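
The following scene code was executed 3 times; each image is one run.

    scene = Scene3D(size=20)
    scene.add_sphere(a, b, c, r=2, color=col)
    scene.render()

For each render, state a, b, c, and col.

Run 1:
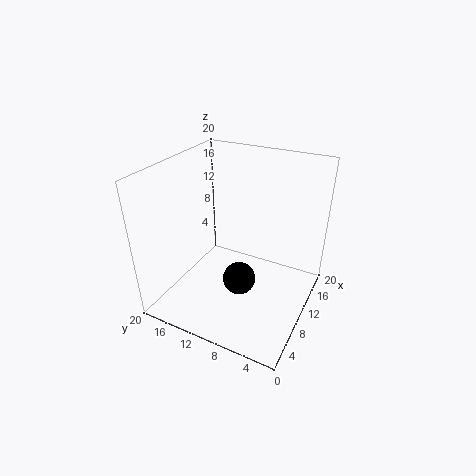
a = 4.5; b = 7; c = 8; col = 'black'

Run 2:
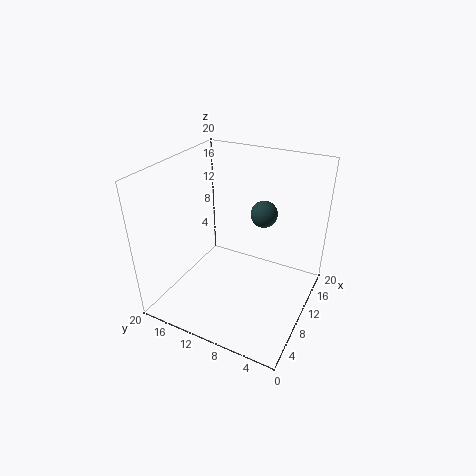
a = 15.5; b = 8.5; c = 11.5; col = 'darkslategray'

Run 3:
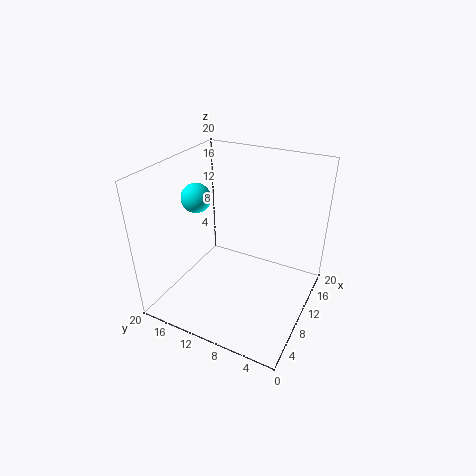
a = 8.5; b = 15.5; c = 15.5; col = 'cyan'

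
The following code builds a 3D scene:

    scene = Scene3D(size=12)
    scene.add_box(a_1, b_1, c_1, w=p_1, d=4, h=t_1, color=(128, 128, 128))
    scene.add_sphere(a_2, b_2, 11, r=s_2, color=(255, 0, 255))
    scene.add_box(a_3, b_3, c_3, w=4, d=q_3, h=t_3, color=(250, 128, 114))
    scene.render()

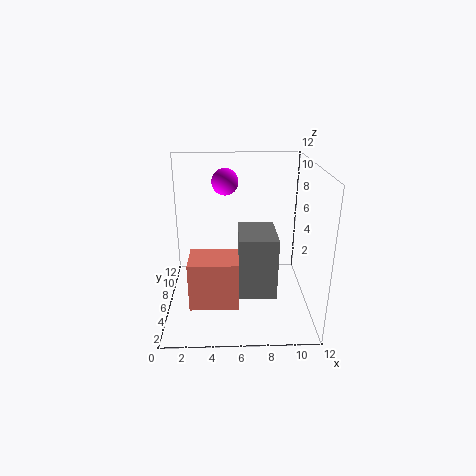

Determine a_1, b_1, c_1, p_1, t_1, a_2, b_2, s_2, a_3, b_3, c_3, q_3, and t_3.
a_1 = 6; b_1 = 3; c_1 = 2; p_1 = 3; t_1 = 5; a_2 = 5; b_2 = 5; s_2 = 1; a_3 = 2; b_3 = 3; c_3 = 1; q_3 = 3; t_3 = 4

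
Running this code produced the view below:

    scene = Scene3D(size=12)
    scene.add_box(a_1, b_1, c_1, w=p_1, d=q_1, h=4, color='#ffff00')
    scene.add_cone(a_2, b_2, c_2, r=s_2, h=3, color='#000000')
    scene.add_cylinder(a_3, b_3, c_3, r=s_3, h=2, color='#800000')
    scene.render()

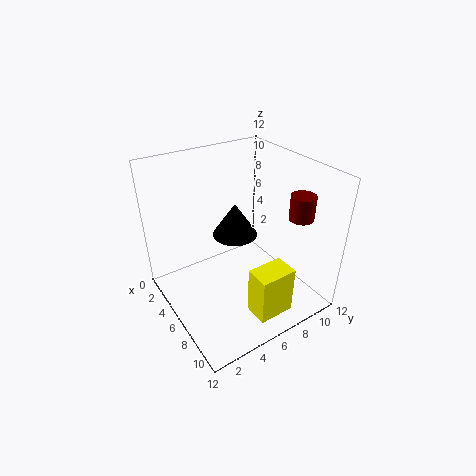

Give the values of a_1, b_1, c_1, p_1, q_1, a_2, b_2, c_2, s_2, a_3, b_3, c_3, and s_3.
a_1 = 9
b_1 = 5
c_1 = 1
p_1 = 2
q_1 = 3
a_2 = 4
b_2 = 7
c_2 = 5
s_2 = 2
a_3 = 9
b_3 = 10
c_3 = 8
s_3 = 1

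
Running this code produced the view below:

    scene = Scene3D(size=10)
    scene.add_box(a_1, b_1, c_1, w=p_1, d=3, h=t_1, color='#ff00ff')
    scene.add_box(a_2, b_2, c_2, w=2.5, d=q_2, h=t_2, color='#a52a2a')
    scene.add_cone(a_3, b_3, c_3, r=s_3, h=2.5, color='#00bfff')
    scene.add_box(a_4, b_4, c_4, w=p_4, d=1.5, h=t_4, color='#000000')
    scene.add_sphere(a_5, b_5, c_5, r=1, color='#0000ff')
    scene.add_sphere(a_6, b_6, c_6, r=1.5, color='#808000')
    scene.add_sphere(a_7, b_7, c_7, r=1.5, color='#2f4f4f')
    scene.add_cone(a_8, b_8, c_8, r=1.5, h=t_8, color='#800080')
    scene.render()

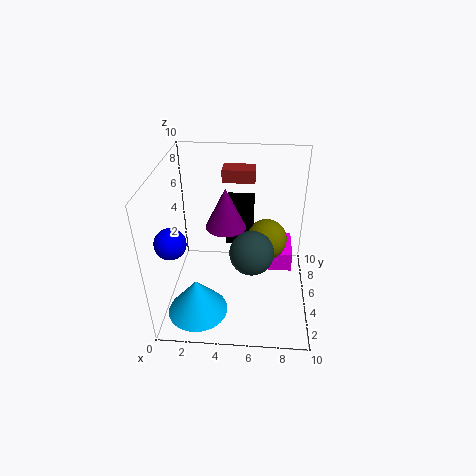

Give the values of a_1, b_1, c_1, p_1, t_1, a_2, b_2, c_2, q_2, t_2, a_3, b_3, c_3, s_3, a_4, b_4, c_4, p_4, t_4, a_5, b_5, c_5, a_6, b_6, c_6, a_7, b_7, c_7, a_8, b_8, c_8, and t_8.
a_1 = 7
b_1 = 6
c_1 = 1.5
p_1 = 2
t_1 = 1.5
a_2 = 3.5
b_2 = 8.5
c_2 = 7.5
q_2 = 1.5
t_2 = 1
a_3 = 2.5
b_3 = 2
c_3 = 1
s_3 = 2
a_4 = 4
b_4 = 6.5
c_4 = 3.5
p_4 = 2
t_4 = 3.5
a_5 = 1
b_5 = 2.5
c_5 = 6
a_6 = 7
b_6 = 6.5
c_6 = 4
a_7 = 6
b_7 = 4
c_7 = 4.5
a_8 = 4
b_8 = 6.5
c_8 = 5
t_8 = 3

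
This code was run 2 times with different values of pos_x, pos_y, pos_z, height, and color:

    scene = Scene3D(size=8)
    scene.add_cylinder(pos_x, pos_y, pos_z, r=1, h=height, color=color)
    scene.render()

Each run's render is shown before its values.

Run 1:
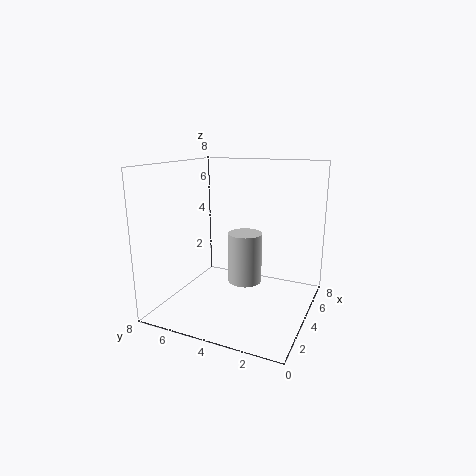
pos_x = 5
pos_y = 4
pos_z = 1
height = 3
color = 'lightgray'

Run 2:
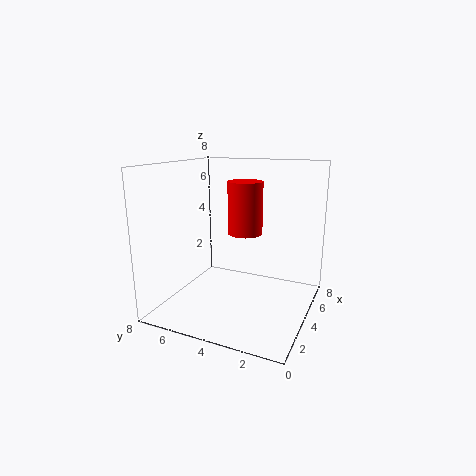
pos_x = 5
pos_y = 4
pos_z = 4
height = 3
color = 'red'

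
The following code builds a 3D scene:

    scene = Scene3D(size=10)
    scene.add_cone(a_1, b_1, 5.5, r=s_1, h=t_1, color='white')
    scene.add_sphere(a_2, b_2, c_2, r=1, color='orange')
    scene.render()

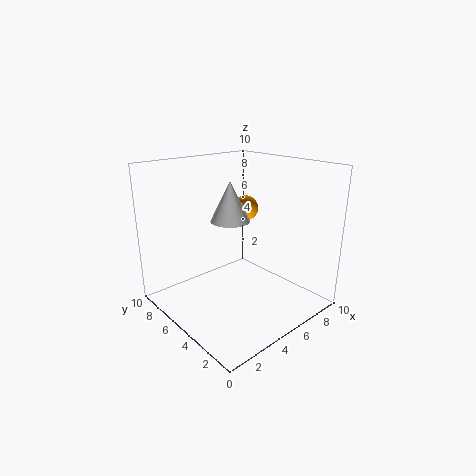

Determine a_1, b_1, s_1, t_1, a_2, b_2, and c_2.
a_1 = 6, b_1 = 7, s_1 = 1.5, t_1 = 3, a_2 = 8, b_2 = 7.5, c_2 = 6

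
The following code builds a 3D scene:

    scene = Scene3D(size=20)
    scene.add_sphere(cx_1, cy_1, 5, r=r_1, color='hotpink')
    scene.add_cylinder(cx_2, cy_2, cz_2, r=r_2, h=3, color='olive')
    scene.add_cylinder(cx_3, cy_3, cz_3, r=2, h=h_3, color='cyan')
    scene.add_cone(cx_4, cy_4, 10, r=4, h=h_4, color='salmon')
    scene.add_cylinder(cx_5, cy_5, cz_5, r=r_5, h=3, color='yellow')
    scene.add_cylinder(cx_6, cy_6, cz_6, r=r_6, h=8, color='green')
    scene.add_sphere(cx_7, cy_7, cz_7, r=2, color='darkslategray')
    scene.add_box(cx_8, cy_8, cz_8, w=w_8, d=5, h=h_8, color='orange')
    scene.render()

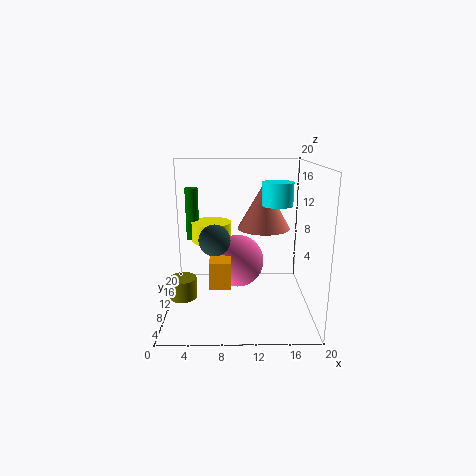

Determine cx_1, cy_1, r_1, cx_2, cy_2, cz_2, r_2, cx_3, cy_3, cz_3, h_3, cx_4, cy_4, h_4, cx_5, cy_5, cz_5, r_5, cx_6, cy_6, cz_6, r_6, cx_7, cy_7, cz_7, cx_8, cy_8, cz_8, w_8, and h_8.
cx_1 = 10, cy_1 = 14, r_1 = 4, cx_2 = 2, cy_2 = 10, cz_2 = 1, r_2 = 2, cx_3 = 15, cy_3 = 8, cz_3 = 15, h_3 = 3, cx_4 = 14, cy_4 = 15, h_4 = 7, cx_5 = 6, cy_5 = 15, cz_5 = 8, r_5 = 3, cx_6 = 3, cy_6 = 16, cz_6 = 8, r_6 = 1, cx_7 = 7, cy_7 = 6, cz_7 = 11, cx_8 = 6, cy_8 = 8, cz_8 = 3, w_8 = 3, h_8 = 4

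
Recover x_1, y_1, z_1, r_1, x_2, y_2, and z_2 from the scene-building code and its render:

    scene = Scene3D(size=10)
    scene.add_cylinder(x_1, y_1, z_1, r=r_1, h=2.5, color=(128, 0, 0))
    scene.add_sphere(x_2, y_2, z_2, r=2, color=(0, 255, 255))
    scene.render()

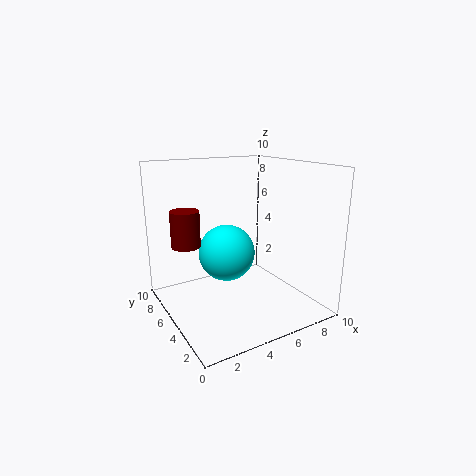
x_1 = 1.75, y_1 = 6.5, z_1 = 4.5, r_1 = 1, x_2 = 4.5, y_2 = 5.75, z_2 = 3.75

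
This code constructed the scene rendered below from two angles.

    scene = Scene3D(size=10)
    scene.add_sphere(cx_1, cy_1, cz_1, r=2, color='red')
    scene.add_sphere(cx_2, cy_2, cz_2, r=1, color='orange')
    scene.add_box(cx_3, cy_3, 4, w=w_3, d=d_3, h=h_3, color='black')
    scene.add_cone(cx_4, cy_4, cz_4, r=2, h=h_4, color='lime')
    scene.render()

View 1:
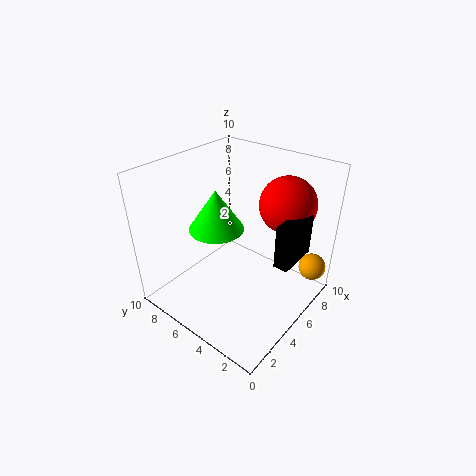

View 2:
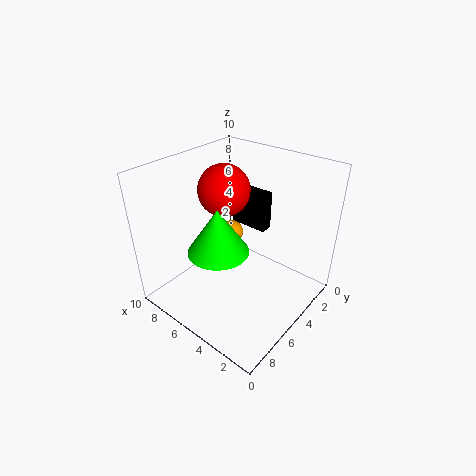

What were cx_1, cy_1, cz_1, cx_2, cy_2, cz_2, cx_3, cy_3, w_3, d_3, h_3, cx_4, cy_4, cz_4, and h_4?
cx_1 = 8; cy_1 = 3; cz_1 = 7; cx_2 = 9; cy_2 = 1; cz_2 = 2; cx_3 = 5; cy_3 = 1; w_3 = 3; d_3 = 1; h_3 = 3; cx_4 = 5; cy_4 = 7; cz_4 = 5; h_4 = 3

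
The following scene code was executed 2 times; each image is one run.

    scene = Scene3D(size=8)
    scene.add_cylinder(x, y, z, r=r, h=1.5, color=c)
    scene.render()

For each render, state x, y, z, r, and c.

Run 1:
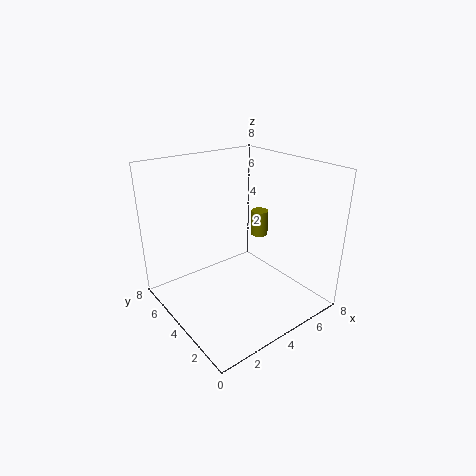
x = 6, y = 4.5, z = 3.5, r = 0.5, c = 'olive'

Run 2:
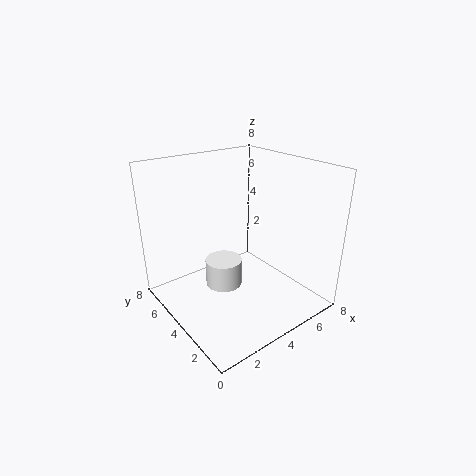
x = 3, y = 4, z = 1.5, r = 1, c = 'white'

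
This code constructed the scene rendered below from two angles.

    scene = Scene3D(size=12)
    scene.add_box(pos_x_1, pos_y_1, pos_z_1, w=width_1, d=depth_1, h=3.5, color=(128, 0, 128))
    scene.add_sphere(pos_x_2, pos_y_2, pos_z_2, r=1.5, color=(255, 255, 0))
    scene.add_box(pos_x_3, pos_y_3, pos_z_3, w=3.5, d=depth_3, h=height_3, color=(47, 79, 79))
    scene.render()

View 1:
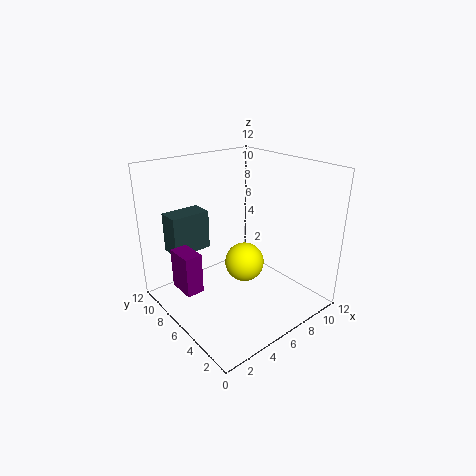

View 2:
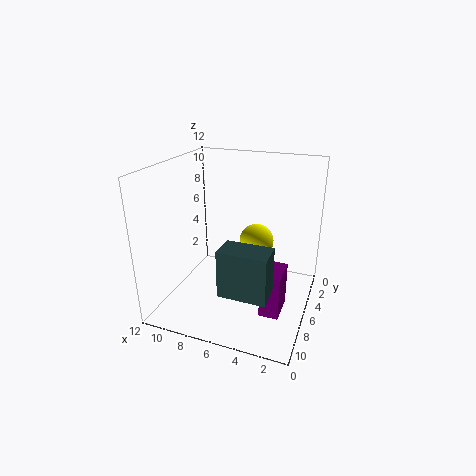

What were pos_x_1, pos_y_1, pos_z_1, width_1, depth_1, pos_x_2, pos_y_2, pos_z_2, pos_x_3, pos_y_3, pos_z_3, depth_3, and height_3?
pos_x_1 = 1.5; pos_y_1 = 7; pos_z_1 = 1.5; width_1 = 1.5; depth_1 = 2.5; pos_x_2 = 5; pos_y_2 = 4; pos_z_2 = 5; pos_x_3 = 2; pos_y_3 = 9.5; pos_z_3 = 4; depth_3 = 2; height_3 = 3.5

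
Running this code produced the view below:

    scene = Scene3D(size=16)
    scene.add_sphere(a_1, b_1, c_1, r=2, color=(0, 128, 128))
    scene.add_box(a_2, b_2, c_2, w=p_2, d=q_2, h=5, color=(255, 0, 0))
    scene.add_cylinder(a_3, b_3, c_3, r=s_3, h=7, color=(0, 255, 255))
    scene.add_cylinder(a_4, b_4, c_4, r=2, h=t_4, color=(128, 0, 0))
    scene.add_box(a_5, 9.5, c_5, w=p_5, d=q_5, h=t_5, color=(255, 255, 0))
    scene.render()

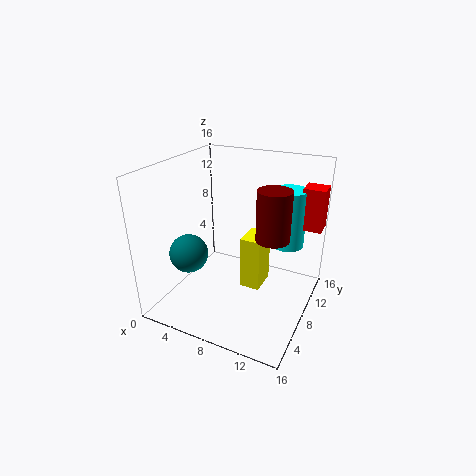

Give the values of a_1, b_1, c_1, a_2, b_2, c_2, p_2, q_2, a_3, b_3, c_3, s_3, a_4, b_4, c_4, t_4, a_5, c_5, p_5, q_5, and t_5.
a_1 = 4.5; b_1 = 3.5; c_1 = 7.5; a_2 = 13.5; b_2 = 13; c_2 = 8; p_2 = 2.5; q_2 = 2.5; a_3 = 12; b_3 = 13.5; c_3 = 5.5; s_3 = 2; a_4 = 11; b_4 = 11; c_4 = 7; t_4 = 6; a_5 = 7.5; c_5 = 0.5; p_5 = 2.5; q_5 = 3.5; t_5 = 6.5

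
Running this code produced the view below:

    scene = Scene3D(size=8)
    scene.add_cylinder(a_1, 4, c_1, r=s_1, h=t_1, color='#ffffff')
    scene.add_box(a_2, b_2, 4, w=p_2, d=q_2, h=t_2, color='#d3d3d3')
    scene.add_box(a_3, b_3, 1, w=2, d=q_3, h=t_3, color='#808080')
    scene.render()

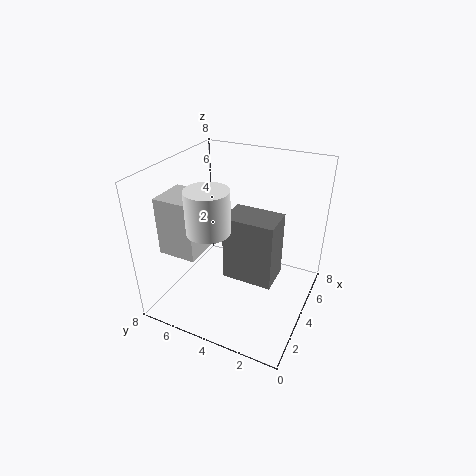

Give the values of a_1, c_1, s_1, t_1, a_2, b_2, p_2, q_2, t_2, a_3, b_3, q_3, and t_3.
a_1 = 1; c_1 = 6; s_1 = 1; t_1 = 2; a_2 = 1; b_2 = 5; p_2 = 2; q_2 = 2; t_2 = 3; a_3 = 4; b_3 = 2; q_3 = 3; t_3 = 4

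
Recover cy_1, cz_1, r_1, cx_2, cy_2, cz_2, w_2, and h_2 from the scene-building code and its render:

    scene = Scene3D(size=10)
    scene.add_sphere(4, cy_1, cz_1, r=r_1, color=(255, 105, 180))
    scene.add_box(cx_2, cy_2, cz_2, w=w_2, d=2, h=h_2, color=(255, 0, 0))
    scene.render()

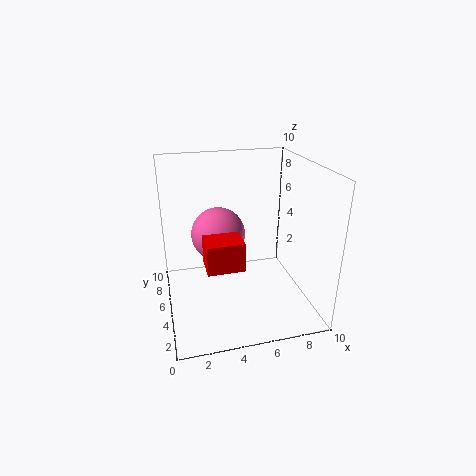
cy_1 = 7
cz_1 = 4.5
r_1 = 2
cx_2 = 2.5
cy_2 = 3
cz_2 = 3.5
w_2 = 2.5
h_2 = 2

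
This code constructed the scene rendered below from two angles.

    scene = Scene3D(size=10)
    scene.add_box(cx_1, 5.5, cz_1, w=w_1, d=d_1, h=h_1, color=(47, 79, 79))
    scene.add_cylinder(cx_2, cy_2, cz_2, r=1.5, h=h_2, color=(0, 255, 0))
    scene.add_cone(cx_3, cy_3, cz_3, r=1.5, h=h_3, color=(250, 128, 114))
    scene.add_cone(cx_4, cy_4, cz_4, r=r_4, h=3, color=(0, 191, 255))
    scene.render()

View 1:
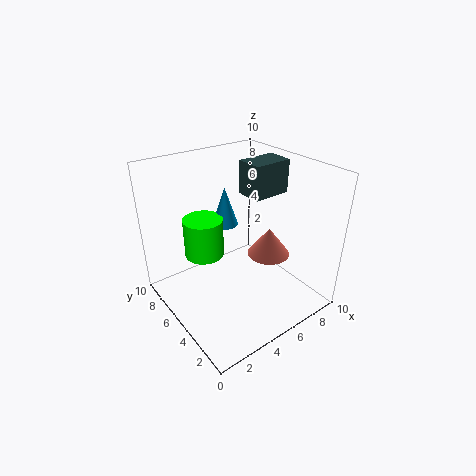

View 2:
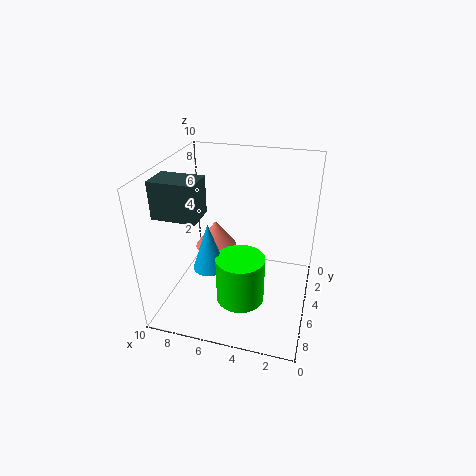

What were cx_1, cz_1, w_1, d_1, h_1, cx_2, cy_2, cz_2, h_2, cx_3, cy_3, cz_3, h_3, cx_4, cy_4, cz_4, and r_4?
cx_1 = 7; cz_1 = 7; w_1 = 3; d_1 = 2; h_1 = 2.5; cx_2 = 4; cy_2 = 8; cz_2 = 2.5; h_2 = 3; cx_3 = 7; cy_3 = 4; cz_3 = 3.5; h_3 = 2; cx_4 = 6; cy_4 = 8; cz_4 = 4.5; r_4 = 1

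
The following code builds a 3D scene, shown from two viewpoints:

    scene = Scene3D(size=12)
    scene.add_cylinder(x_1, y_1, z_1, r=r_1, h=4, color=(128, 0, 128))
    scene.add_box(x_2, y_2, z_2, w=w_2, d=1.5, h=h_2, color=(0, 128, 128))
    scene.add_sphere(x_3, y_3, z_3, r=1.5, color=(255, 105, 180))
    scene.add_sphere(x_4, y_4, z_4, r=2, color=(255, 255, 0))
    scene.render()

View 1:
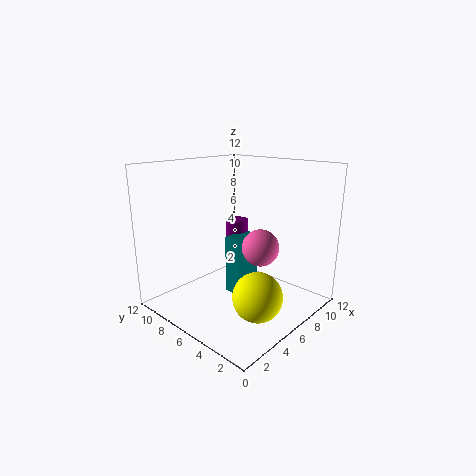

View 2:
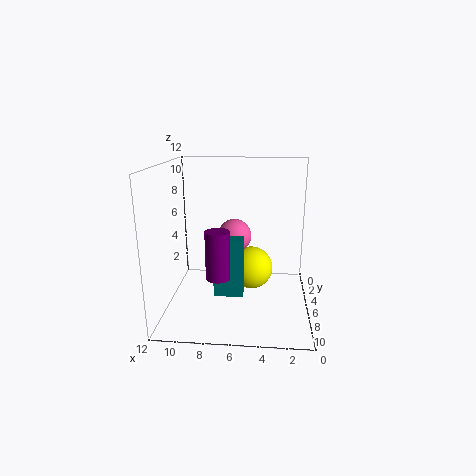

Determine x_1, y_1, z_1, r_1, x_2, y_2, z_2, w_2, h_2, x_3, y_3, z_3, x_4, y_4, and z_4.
x_1 = 7.5; y_1 = 7.5; z_1 = 3; r_1 = 1; x_2 = 5.5; y_2 = 5.5; z_2 = 1; w_2 = 2.5; h_2 = 5; x_3 = 6.5; y_3 = 4; z_3 = 5.5; x_4 = 5; y_4 = 3; z_4 = 2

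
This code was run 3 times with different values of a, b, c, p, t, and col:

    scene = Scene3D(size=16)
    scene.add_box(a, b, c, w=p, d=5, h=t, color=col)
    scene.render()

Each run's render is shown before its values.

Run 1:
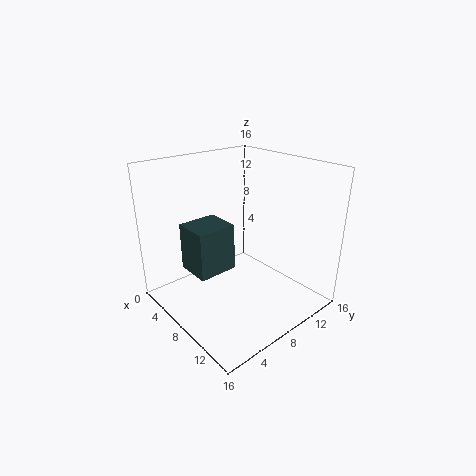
a = 0.5; b = 5; c = 2; p = 4.5; t = 6; col = 'darkslategray'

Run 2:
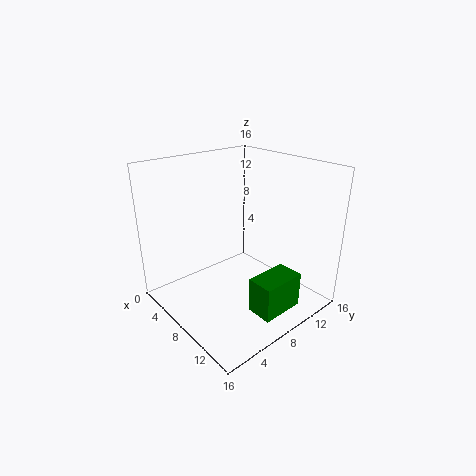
a = 11; b = 7; c = 0.5; p = 3; t = 4; col = 'green'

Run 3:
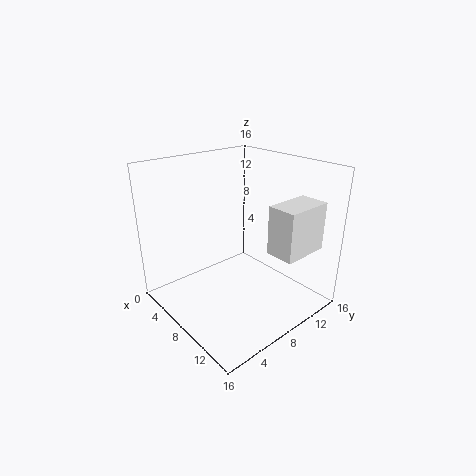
a = 12.5; b = 8; c = 8; p = 3; t = 5; col = 'white'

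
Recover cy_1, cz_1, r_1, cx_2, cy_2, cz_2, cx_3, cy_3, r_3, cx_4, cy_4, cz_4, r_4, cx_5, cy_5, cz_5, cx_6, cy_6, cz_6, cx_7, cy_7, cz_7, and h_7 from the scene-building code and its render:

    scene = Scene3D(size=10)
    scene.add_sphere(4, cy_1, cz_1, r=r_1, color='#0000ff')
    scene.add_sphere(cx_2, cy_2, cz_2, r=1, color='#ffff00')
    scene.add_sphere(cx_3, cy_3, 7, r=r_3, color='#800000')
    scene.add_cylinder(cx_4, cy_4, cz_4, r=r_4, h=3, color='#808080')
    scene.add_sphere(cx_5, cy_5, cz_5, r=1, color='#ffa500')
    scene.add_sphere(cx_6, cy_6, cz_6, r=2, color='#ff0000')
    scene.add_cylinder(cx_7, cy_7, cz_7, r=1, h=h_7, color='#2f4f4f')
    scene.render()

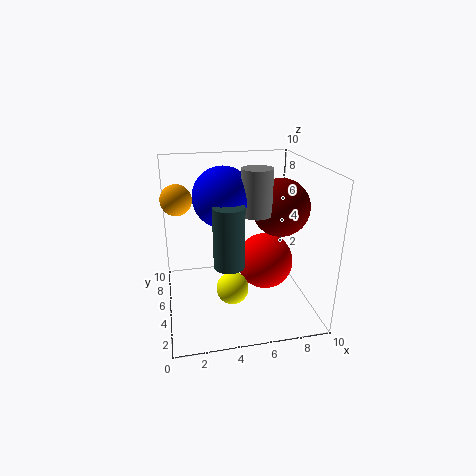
cy_1 = 5; cz_1 = 8; r_1 = 2; cx_2 = 4; cy_2 = 2; cz_2 = 3; cx_3 = 8; cy_3 = 5; r_3 = 2; cx_4 = 6; cy_4 = 4; cz_4 = 7; r_4 = 1; cx_5 = 1; cy_5 = 5; cz_5 = 8; cx_6 = 7; cy_6 = 5; cz_6 = 3; cx_7 = 4; cy_7 = 3; cz_7 = 4; h_7 = 4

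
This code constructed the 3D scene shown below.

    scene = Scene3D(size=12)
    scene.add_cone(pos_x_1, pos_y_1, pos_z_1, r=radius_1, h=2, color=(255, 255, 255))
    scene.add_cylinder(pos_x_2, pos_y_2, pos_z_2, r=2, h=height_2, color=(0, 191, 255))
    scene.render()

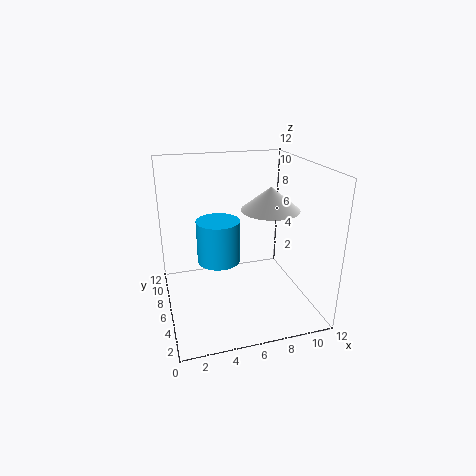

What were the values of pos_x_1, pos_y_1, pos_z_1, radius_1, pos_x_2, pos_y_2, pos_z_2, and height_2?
pos_x_1 = 9, pos_y_1 = 6.5, pos_z_1 = 8, radius_1 = 2.5, pos_x_2 = 5, pos_y_2 = 9, pos_z_2 = 2.5, height_2 = 4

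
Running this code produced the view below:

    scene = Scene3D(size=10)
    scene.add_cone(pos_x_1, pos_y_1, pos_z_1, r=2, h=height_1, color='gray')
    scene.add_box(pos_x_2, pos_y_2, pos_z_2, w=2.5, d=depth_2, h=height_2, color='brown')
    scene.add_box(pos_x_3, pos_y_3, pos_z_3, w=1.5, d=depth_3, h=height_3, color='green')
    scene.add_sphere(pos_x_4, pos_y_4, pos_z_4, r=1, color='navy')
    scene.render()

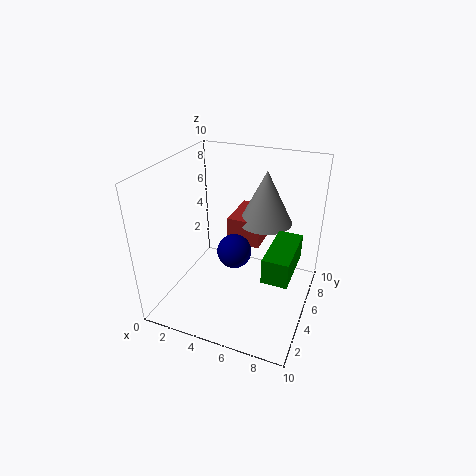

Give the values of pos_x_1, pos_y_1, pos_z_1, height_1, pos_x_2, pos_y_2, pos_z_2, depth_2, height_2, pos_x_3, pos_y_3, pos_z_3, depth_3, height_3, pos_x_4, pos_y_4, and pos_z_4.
pos_x_1 = 6; pos_y_1 = 8; pos_z_1 = 5; height_1 = 4; pos_x_2 = 3.5; pos_y_2 = 6.5; pos_z_2 = 3.5; depth_2 = 3.5; height_2 = 2; pos_x_3 = 8; pos_y_3 = 1; pos_z_3 = 5; depth_3 = 3.5; height_3 = 1.5; pos_x_4 = 6; pos_y_4 = 2; pos_z_4 = 6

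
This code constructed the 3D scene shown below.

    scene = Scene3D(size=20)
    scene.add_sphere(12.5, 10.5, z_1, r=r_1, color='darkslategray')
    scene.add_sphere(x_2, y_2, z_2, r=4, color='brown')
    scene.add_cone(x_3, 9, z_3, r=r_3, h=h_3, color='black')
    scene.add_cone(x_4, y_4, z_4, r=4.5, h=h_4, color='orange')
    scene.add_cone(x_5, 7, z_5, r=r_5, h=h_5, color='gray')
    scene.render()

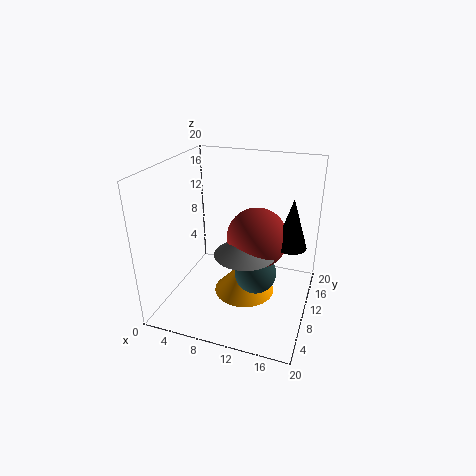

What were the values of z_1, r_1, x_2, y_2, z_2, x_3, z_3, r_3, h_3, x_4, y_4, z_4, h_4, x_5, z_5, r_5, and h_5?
z_1 = 4.5, r_1 = 3, x_2 = 13, y_2 = 9, z_2 = 11, x_3 = 17.5, z_3 = 10.5, r_3 = 2, h_3 = 6.5, x_4 = 10.5, y_4 = 11.5, z_4 = 0.5, h_4 = 5, x_5 = 12, z_5 = 9.5, r_5 = 4, h_5 = 3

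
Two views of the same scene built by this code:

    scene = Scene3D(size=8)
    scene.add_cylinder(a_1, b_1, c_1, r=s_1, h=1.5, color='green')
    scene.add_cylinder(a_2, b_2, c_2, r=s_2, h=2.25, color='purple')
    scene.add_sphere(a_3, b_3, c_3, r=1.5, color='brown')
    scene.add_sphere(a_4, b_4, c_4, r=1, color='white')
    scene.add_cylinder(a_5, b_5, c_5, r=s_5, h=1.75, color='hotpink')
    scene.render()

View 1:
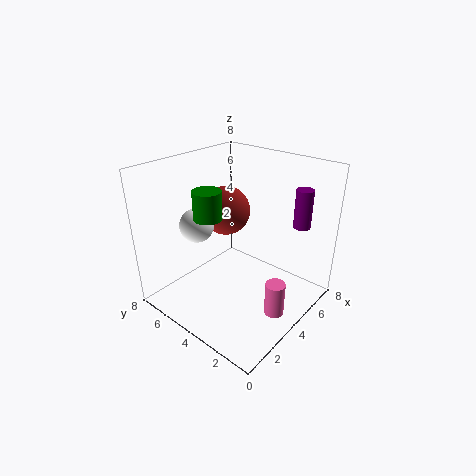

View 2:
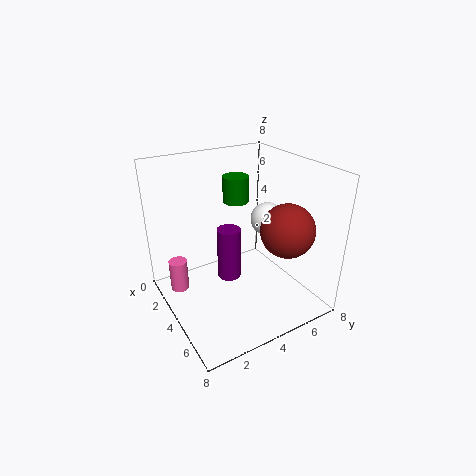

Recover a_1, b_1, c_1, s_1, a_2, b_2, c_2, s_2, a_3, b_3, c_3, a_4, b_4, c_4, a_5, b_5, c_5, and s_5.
a_1 = 2.5; b_1 = 4.75; c_1 = 5.5; s_1 = 0.75; a_2 = 7; b_2 = 1.75; c_2 = 4.25; s_2 = 0.5; a_3 = 5.5; b_3 = 6.25; c_3 = 4.5; a_4 = 3.25; b_4 = 6.5; c_4 = 4.25; a_5 = 3; b_5 = 0.75; c_5 = 1.25; s_5 = 0.5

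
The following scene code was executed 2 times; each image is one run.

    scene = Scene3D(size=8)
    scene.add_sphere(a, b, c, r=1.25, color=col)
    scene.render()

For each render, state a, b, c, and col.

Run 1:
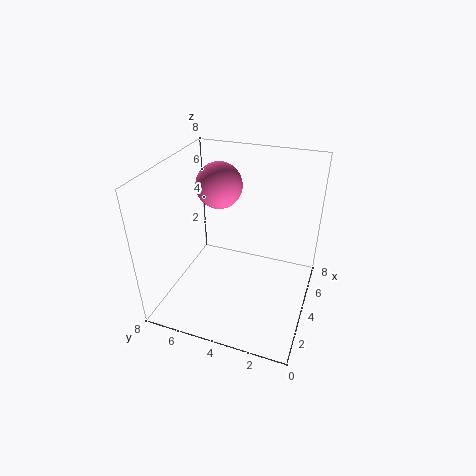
a = 4.5; b = 5.25; c = 6.75; col = 'hotpink'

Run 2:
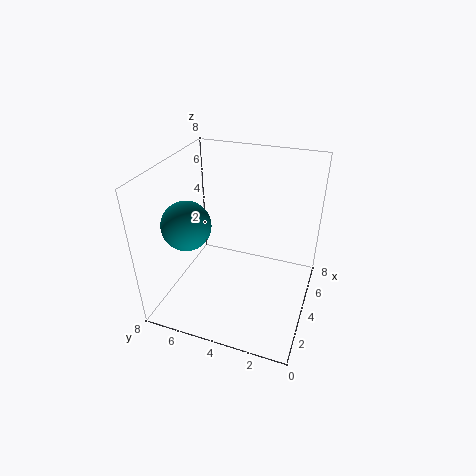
a = 2; b = 6; c = 5.5; col = 'teal'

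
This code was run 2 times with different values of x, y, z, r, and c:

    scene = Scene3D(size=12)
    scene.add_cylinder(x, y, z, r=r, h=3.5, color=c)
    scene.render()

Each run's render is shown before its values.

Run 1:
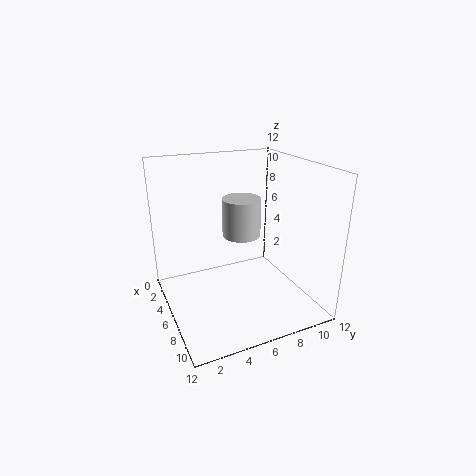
x = 3.5, y = 7.5, z = 5, r = 1.75, c = 'lightgray'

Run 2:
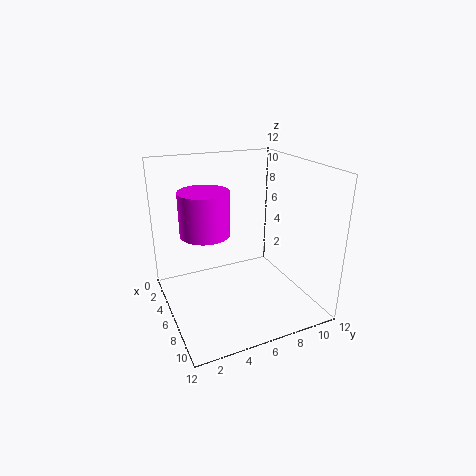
x = 5.75, y = 3.25, z = 6.75, r = 2, c = 'magenta'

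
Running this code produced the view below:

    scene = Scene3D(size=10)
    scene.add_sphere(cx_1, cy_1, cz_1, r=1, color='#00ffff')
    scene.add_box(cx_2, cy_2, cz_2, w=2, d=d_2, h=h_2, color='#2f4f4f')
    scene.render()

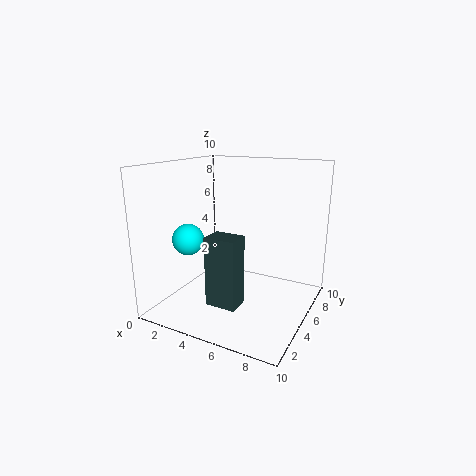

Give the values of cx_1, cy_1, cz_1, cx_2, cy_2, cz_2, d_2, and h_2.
cx_1 = 3, cy_1 = 2, cz_1 = 5.5, cx_2 = 4.5, cy_2 = 1.5, cz_2 = 1.5, d_2 = 1.5, h_2 = 4.5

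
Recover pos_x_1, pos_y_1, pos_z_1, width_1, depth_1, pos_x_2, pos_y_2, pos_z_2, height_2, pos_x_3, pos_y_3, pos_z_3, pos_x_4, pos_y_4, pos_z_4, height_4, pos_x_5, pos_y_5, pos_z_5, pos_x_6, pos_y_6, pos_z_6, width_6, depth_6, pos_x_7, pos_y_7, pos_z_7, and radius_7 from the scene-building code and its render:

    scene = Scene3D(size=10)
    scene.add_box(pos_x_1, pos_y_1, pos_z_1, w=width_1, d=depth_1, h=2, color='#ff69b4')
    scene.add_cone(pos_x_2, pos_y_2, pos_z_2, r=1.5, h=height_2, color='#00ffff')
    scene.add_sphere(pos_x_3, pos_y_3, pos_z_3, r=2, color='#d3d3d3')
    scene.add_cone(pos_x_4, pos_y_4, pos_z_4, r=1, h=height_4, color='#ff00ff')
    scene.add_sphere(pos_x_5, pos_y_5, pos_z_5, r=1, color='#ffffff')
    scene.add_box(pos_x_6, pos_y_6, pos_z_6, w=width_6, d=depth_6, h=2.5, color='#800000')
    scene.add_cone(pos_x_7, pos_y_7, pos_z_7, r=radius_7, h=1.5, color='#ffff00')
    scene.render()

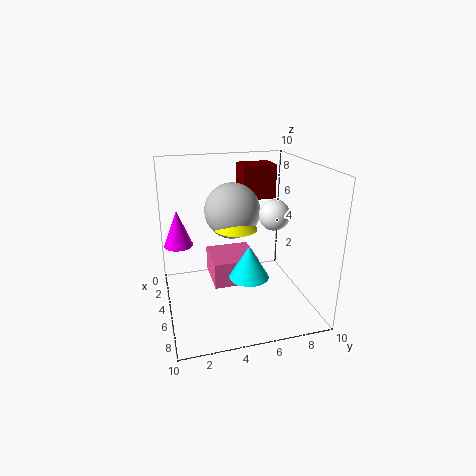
pos_x_1 = 0.5, pos_y_1 = 3.5, pos_z_1 = 0.5, width_1 = 3.5, depth_1 = 3.5, pos_x_2 = 4.5, pos_y_2 = 6, pos_z_2 = 1.5, height_2 = 2.5, pos_x_3 = 3.5, pos_y_3 = 5, pos_z_3 = 6.5, pos_x_4 = 4, pos_y_4 = 1, pos_z_4 = 4.5, height_4 = 2.5, pos_x_5 = 6.5, pos_y_5 = 7, pos_z_5 = 7, pos_x_6 = 1, pos_y_6 = 6, pos_z_6 = 7, width_6 = 2, depth_6 = 2.5, pos_x_7 = 4.5, pos_y_7 = 5, pos_z_7 = 5.5, radius_7 = 1.5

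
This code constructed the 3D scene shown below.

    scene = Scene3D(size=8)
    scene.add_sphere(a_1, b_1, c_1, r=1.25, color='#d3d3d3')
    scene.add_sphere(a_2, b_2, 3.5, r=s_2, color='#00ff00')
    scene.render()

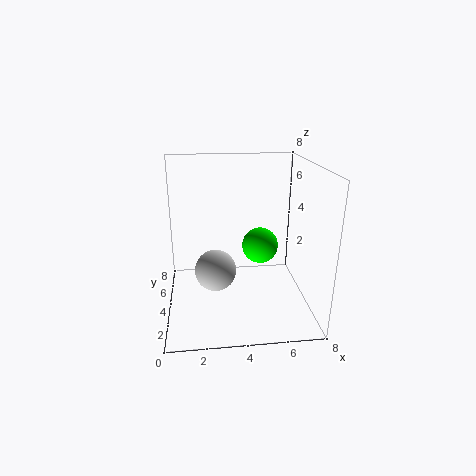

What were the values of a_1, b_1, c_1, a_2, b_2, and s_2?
a_1 = 2.75
b_1 = 5
c_1 = 1.5
a_2 = 5.25
b_2 = 4
s_2 = 1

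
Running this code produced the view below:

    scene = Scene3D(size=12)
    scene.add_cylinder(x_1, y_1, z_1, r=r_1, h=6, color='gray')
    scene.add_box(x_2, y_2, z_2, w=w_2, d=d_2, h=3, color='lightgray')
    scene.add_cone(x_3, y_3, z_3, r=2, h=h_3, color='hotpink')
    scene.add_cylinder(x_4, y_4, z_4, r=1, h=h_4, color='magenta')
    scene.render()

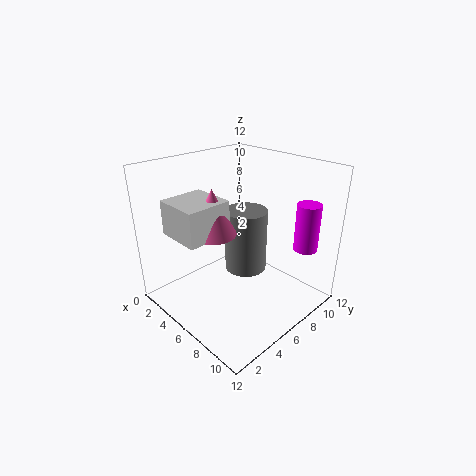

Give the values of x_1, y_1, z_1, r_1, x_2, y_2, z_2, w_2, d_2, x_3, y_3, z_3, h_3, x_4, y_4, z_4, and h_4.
x_1 = 4; y_1 = 9; z_1 = 1; r_1 = 2; x_2 = 1; y_2 = 2; z_2 = 6; w_2 = 4; d_2 = 4; x_3 = 4; y_3 = 5; z_3 = 6; h_3 = 4; x_4 = 10; y_4 = 10; z_4 = 5; h_4 = 4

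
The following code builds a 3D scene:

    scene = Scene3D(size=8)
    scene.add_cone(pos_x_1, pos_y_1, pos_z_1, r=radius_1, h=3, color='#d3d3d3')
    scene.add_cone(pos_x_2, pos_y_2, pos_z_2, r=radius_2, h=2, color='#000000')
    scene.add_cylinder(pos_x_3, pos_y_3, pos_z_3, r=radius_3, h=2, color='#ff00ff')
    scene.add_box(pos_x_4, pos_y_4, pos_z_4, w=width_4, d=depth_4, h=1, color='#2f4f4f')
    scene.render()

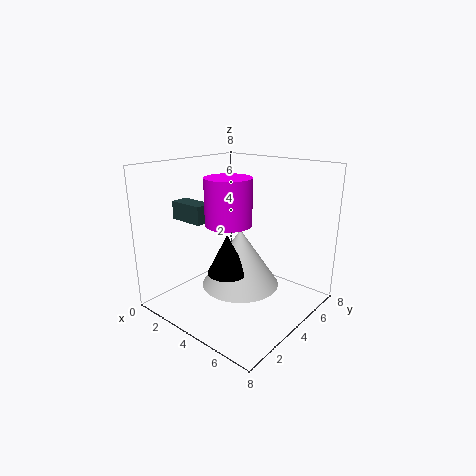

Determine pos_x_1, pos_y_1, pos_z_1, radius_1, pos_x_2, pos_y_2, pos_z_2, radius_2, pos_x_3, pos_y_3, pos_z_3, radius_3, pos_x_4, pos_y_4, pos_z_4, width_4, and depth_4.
pos_x_1 = 5; pos_y_1 = 3; pos_z_1 = 2; radius_1 = 2; pos_x_2 = 5; pos_y_2 = 2; pos_z_2 = 3; radius_2 = 1; pos_x_3 = 6; pos_y_3 = 1; pos_z_3 = 6; radius_3 = 1; pos_x_4 = 1; pos_y_4 = 2; pos_z_4 = 5; width_4 = 2; depth_4 = 1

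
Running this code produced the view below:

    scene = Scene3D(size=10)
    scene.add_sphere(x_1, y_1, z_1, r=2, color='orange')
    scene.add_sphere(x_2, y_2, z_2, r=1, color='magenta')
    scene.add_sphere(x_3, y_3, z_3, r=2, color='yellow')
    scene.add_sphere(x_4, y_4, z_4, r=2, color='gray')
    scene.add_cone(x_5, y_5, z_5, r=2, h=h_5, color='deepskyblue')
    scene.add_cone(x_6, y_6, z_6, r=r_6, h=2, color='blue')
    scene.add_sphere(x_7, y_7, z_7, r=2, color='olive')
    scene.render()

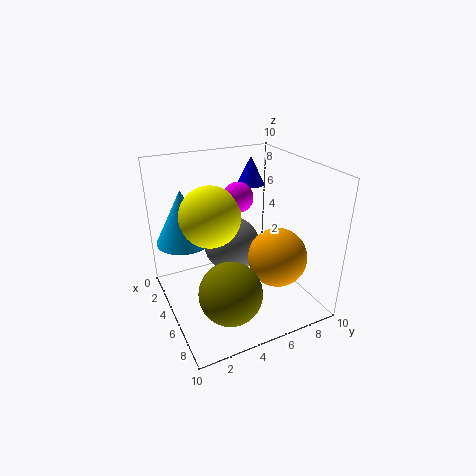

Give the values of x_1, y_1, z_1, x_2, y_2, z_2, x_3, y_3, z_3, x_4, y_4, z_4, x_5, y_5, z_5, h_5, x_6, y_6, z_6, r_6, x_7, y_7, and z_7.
x_1 = 7, y_1 = 7, z_1 = 4, x_2 = 5, y_2 = 5, z_2 = 8, x_3 = 5, y_3 = 3, z_3 = 7, x_4 = 4, y_4 = 5, z_4 = 4, x_5 = 2, y_5 = 2, z_5 = 4, h_5 = 4, x_6 = 3, y_6 = 7, z_6 = 8, r_6 = 1, x_7 = 8, y_7 = 3, z_7 = 3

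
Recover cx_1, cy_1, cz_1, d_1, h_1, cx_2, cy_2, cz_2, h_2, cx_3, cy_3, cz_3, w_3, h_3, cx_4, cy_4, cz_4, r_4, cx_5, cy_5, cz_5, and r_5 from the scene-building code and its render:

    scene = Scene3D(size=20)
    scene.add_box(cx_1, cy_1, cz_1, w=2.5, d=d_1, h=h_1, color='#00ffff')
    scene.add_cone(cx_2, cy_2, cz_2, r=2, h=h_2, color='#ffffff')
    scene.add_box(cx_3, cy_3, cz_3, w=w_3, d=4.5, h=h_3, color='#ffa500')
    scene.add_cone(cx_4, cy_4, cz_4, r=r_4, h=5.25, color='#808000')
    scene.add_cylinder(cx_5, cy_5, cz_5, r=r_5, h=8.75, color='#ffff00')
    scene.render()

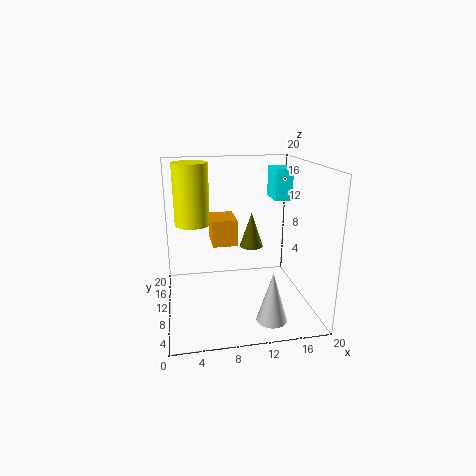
cx_1 = 15.75
cy_1 = 11.75
cz_1 = 14.5
d_1 = 4.25
h_1 = 4.5
cx_2 = 13.25
cy_2 = 3.5
cz_2 = 0.75
h_2 = 6.75
cx_3 = 6.25
cy_3 = 7.75
cz_3 = 9.75
w_3 = 3.25
h_3 = 3.5
cx_4 = 12.75
cy_4 = 13.5
cz_4 = 7.25
r_4 = 1.75
cx_5 = 4
cy_5 = 13.5
cz_5 = 11.25
r_5 = 2.5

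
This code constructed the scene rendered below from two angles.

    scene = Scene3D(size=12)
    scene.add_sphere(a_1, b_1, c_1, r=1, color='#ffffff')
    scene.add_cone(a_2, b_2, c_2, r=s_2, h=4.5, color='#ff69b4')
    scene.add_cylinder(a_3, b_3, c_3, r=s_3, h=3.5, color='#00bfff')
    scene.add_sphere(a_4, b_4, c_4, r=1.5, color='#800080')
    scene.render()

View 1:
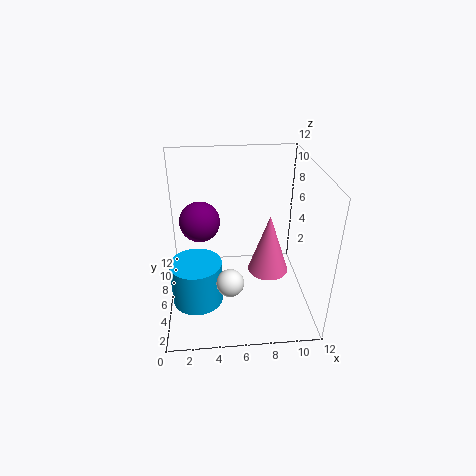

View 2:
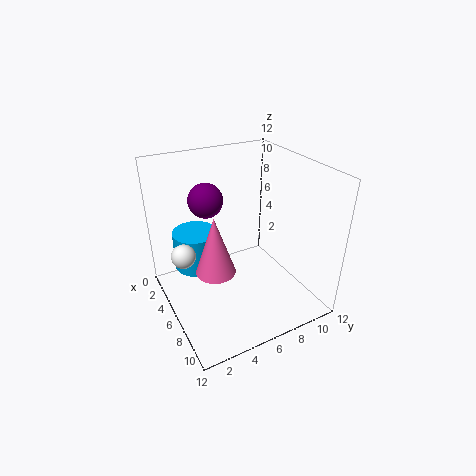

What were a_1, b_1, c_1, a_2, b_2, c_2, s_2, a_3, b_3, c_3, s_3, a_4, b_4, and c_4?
a_1 = 5; b_1 = 1.5; c_1 = 5; a_2 = 8; b_2 = 3; c_2 = 5; s_2 = 1.5; a_3 = 2.5; b_3 = 3.5; c_3 = 2; s_3 = 2; a_4 = 3; b_4 = 4.5; c_4 = 8.5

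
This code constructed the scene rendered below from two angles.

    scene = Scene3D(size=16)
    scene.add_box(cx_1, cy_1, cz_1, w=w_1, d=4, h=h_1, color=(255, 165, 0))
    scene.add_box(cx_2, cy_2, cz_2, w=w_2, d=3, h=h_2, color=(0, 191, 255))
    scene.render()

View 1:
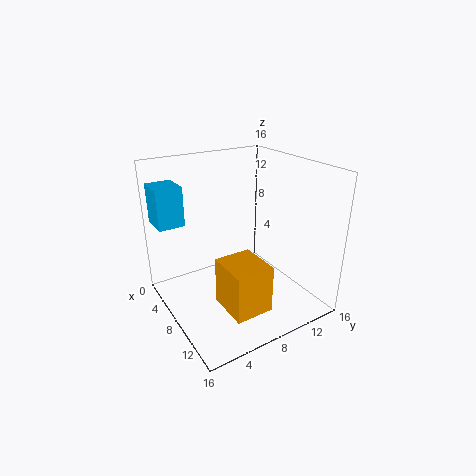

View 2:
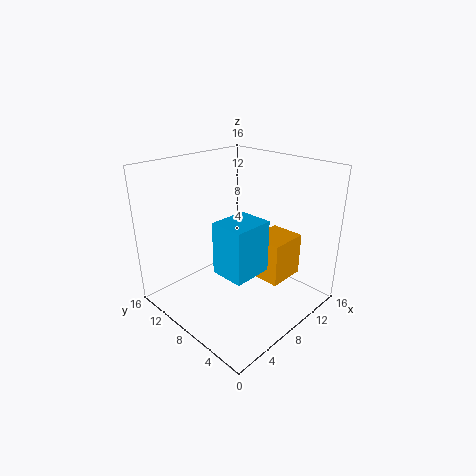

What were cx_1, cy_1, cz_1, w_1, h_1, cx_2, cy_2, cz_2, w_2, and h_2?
cx_1 = 10
cy_1 = 4
cz_1 = 2.5
w_1 = 4.5
h_1 = 5
cx_2 = 0.5
cy_2 = 0.5
cz_2 = 9
w_2 = 3.5
h_2 = 4.5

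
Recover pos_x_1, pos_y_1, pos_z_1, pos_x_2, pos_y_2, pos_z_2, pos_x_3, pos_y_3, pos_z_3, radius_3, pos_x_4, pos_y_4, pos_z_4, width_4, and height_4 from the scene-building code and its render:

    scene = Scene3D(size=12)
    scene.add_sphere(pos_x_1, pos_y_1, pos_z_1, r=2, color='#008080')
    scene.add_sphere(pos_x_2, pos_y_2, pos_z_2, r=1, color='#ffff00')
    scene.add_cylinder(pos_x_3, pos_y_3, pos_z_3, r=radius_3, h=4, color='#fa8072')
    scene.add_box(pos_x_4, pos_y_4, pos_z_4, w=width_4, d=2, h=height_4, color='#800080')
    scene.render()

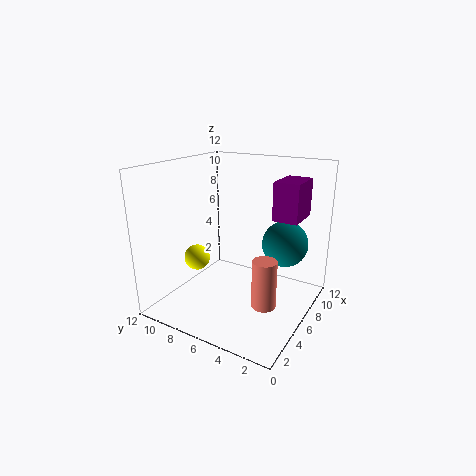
pos_x_1 = 9
pos_y_1 = 3
pos_z_1 = 5
pos_x_2 = 3
pos_y_2 = 8
pos_z_2 = 5
pos_x_3 = 5
pos_y_3 = 3
pos_z_3 = 1
radius_3 = 1
pos_x_4 = 6
pos_y_4 = 1
pos_z_4 = 8
width_4 = 3
height_4 = 3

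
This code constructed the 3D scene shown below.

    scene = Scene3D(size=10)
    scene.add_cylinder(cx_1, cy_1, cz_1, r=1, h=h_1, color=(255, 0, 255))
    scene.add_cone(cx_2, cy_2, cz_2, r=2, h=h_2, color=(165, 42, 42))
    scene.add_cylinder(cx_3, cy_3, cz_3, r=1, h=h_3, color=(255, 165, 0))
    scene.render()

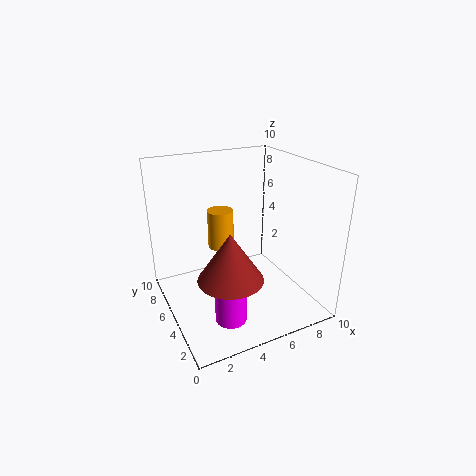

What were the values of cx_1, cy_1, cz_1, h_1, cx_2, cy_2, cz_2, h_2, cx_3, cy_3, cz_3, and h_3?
cx_1 = 3; cy_1 = 2; cz_1 = 1; h_1 = 4; cx_2 = 3; cy_2 = 2; cz_2 = 4; h_2 = 3; cx_3 = 5; cy_3 = 8; cz_3 = 3; h_3 = 3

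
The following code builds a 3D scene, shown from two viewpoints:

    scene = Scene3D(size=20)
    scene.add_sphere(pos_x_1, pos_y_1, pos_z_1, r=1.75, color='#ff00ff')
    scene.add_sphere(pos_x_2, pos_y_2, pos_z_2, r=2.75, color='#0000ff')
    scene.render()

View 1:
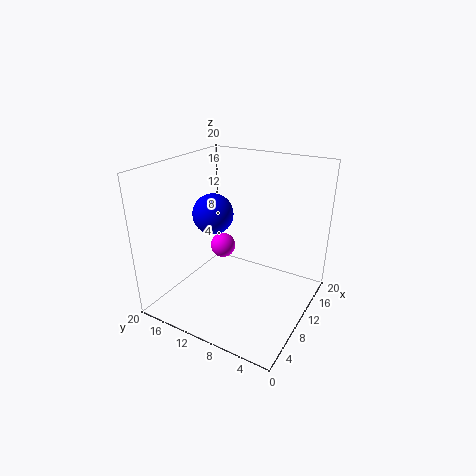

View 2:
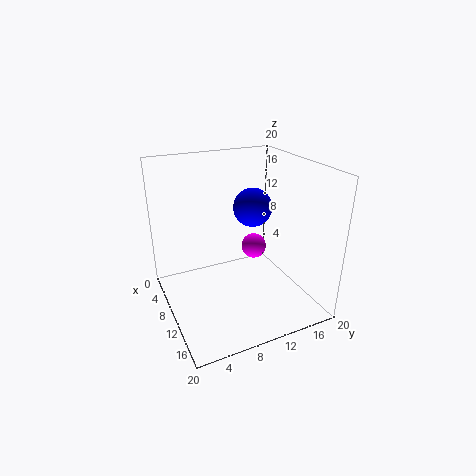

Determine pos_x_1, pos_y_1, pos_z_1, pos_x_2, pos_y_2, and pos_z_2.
pos_x_1 = 10
pos_y_1 = 12.5
pos_z_1 = 8.25
pos_x_2 = 8.5
pos_y_2 = 13
pos_z_2 = 13.5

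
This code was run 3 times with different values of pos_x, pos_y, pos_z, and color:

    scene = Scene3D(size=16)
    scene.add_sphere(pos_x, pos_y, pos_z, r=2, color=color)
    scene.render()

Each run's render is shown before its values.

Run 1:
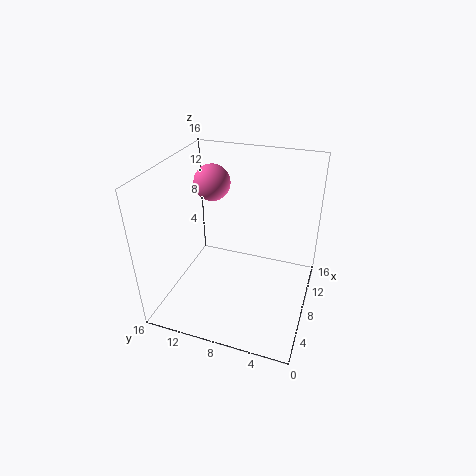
pos_x = 9.5; pos_y = 11.5; pos_z = 13.5; color = 'hotpink'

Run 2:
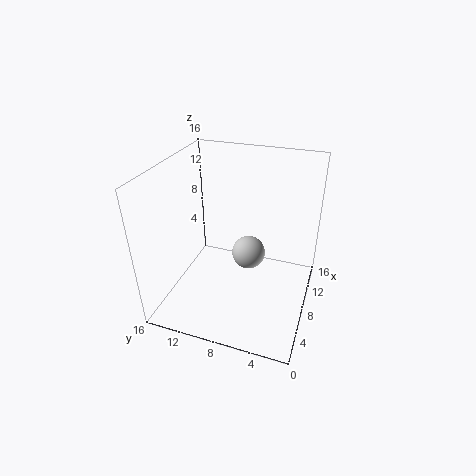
pos_x = 10.5; pos_y = 7.5; pos_z = 4.5; color = 'lightgray'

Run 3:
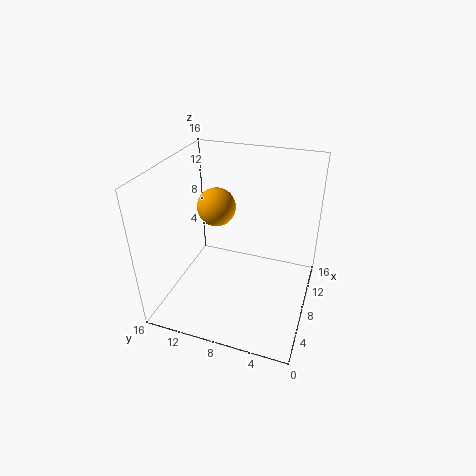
pos_x = 7; pos_y = 10; pos_z = 12; color = 'orange'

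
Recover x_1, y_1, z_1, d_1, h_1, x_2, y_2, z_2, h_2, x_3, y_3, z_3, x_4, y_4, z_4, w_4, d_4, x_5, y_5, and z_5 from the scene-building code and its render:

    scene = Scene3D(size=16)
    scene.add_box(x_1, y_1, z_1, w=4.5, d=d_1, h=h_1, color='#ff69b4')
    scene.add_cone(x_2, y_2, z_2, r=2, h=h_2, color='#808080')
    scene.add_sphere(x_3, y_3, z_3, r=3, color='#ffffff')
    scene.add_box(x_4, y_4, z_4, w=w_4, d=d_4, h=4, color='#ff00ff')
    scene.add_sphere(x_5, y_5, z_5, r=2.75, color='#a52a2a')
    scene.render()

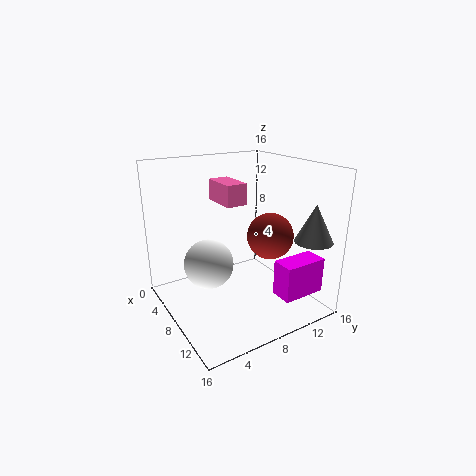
x_1 = 1.75, y_1 = 7.75, z_1 = 11, d_1 = 2.5, h_1 = 2.5, x_2 = 14, y_2 = 13.5, z_2 = 8.5, h_2 = 4, x_3 = 4.5, y_3 = 6, z_3 = 3.75, x_4 = 11.5, y_4 = 10.5, z_4 = 2, w_4 = 2.5, d_4 = 5, x_5 = 8, y_5 = 12.5, z_5 = 7.25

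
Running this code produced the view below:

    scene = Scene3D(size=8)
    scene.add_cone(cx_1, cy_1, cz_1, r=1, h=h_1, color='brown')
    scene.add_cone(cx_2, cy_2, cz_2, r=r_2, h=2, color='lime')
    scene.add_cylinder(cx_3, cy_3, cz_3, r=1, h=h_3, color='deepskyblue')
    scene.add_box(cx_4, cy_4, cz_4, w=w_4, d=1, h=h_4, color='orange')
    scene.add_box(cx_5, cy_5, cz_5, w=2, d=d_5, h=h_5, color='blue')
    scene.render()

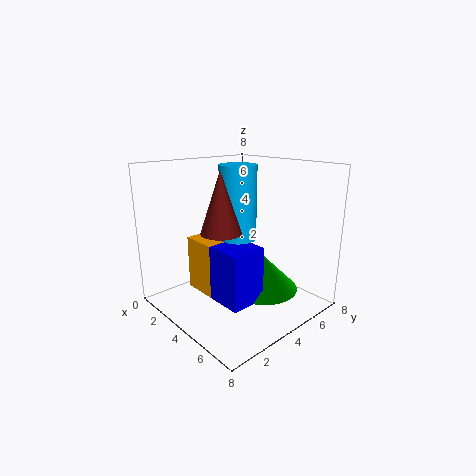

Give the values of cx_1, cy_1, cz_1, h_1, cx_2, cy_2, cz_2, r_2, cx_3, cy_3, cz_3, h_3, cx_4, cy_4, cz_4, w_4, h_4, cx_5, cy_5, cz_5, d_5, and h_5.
cx_1 = 5, cy_1 = 2, cz_1 = 5, h_1 = 3, cx_2 = 5, cy_2 = 5, cz_2 = 1, r_2 = 2, cx_3 = 4, cy_3 = 4, cz_3 = 4, h_3 = 4, cx_4 = 2, cy_4 = 2, cz_4 = 1, w_4 = 2, h_4 = 3, cx_5 = 4, cy_5 = 2, cz_5 = 1, d_5 = 2, h_5 = 3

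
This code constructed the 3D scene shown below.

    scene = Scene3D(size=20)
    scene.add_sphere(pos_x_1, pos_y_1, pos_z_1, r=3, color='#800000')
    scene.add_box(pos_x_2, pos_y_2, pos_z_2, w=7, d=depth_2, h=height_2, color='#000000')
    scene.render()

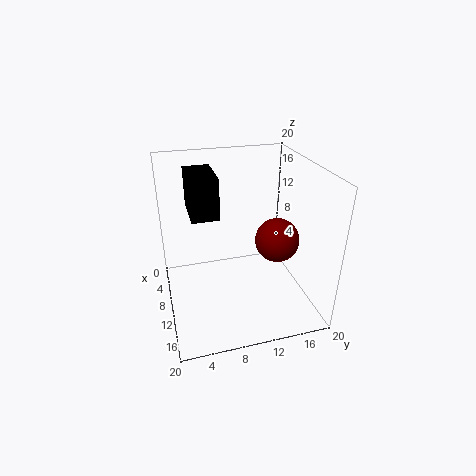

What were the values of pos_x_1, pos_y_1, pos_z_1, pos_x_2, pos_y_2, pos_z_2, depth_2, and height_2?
pos_x_1 = 12
pos_y_1 = 15
pos_z_1 = 10
pos_x_2 = 1
pos_y_2 = 4
pos_z_2 = 12
depth_2 = 4
height_2 = 6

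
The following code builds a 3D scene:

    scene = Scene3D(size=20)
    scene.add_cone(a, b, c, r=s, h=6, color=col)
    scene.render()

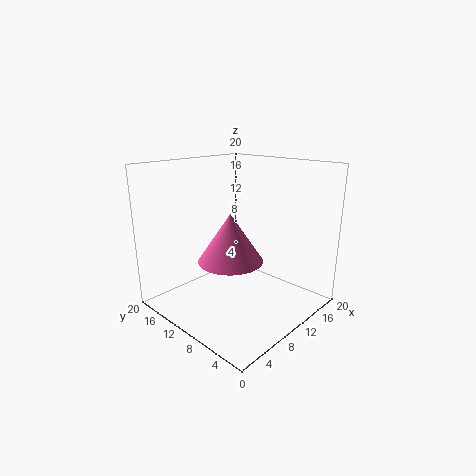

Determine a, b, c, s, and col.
a = 5.5; b = 7; c = 9; s = 4; col = 'hotpink'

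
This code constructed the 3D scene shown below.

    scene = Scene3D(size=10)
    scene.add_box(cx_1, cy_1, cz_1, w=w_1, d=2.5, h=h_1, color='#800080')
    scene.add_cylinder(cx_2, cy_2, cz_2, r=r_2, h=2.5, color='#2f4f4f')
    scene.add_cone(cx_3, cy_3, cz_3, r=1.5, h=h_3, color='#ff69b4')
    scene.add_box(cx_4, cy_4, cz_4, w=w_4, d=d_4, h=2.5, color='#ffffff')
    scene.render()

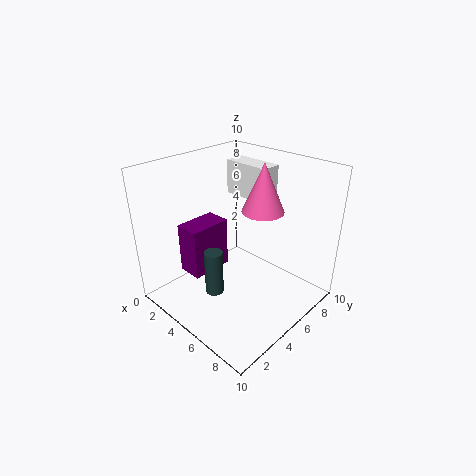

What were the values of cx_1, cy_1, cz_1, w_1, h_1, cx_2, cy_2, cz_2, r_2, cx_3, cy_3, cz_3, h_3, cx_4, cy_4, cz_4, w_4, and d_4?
cx_1 = 4.5; cy_1 = 0.5; cz_1 = 4.5; w_1 = 1.5; h_1 = 3; cx_2 = 7.5; cy_2 = 0.5; cz_2 = 4.5; r_2 = 0.5; cx_3 = 5.5; cy_3 = 7; cz_3 = 6.5; h_3 = 3.5; cx_4 = 2; cy_4 = 7; cz_4 = 7; w_4 = 3.5; d_4 = 1.5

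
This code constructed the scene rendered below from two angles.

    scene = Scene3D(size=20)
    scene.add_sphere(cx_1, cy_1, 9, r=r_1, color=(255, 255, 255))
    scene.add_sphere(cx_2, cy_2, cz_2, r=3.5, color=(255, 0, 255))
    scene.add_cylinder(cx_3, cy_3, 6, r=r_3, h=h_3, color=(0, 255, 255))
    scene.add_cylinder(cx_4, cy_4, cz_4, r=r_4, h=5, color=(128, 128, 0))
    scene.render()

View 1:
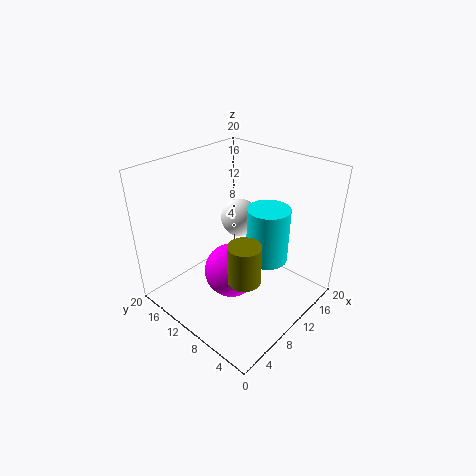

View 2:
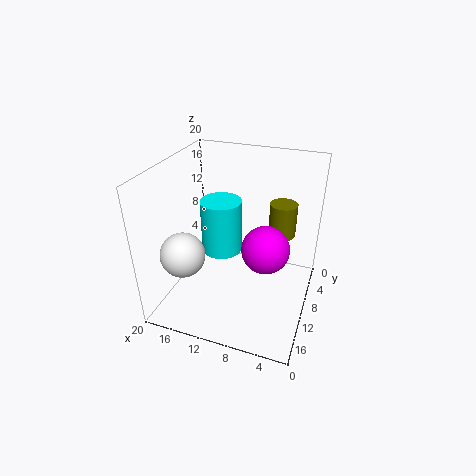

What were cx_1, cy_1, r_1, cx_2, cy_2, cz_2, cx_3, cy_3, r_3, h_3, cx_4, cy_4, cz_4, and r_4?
cx_1 = 16, cy_1 = 15, r_1 = 3, cx_2 = 6.5, cy_2 = 8, cz_2 = 7.5, cx_3 = 13.5, cy_3 = 7.5, r_3 = 3, h_3 = 8, cx_4 = 5, cy_4 = 4.5, cz_4 = 8.5, r_4 = 2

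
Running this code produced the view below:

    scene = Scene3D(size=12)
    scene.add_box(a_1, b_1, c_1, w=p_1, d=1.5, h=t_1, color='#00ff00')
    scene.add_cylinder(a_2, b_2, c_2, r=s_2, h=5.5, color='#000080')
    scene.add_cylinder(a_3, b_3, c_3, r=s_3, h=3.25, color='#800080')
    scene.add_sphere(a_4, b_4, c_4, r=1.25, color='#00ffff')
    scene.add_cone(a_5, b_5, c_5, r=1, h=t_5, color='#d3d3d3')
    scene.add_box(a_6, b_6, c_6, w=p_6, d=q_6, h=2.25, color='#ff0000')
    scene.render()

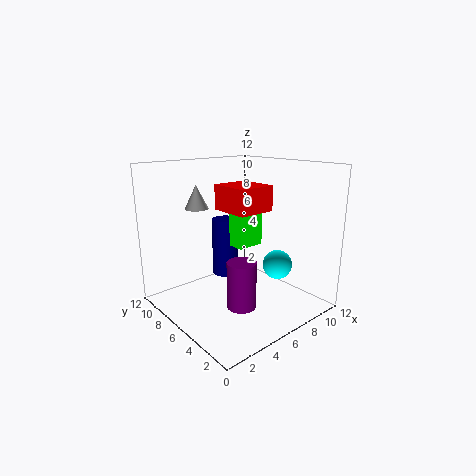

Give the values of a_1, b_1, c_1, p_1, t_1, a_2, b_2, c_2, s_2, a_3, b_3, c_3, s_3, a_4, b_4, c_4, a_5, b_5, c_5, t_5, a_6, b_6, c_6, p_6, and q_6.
a_1 = 6.5, b_1 = 6.25, c_1 = 4.75, p_1 = 2.5, t_1 = 3.75, a_2 = 7.75, b_2 = 10, c_2 = 1, s_2 = 1.25, a_3 = 2.5, b_3 = 1.5, c_3 = 3, s_3 = 1, a_4 = 8.75, b_4 = 4, c_4 = 3.5, a_5 = 4, b_5 = 9, c_5 = 8.25, t_5 = 2, a_6 = 6.25, b_6 = 5.75, c_6 = 7.75, p_6 = 3.5, q_6 = 3.75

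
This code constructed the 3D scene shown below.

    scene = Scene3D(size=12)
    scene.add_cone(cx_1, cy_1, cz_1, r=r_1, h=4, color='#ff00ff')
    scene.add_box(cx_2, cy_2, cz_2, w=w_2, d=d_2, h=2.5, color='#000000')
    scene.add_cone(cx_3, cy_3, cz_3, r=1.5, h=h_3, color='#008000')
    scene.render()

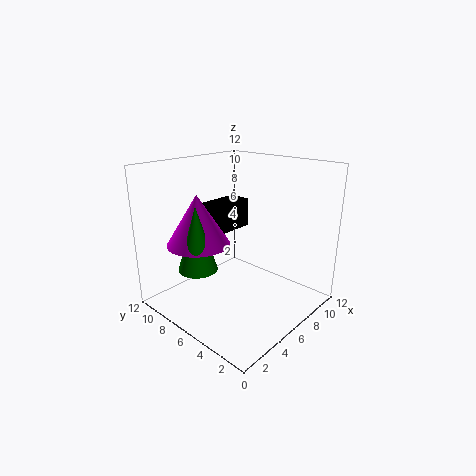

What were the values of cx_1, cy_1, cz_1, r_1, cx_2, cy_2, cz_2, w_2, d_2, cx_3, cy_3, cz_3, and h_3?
cx_1 = 3, cy_1 = 7.5, cz_1 = 6, r_1 = 2.5, cx_2 = 5, cy_2 = 7.5, cz_2 = 6, w_2 = 4, d_2 = 2, cx_3 = 2, cy_3 = 6.5, cz_3 = 4.5, h_3 = 5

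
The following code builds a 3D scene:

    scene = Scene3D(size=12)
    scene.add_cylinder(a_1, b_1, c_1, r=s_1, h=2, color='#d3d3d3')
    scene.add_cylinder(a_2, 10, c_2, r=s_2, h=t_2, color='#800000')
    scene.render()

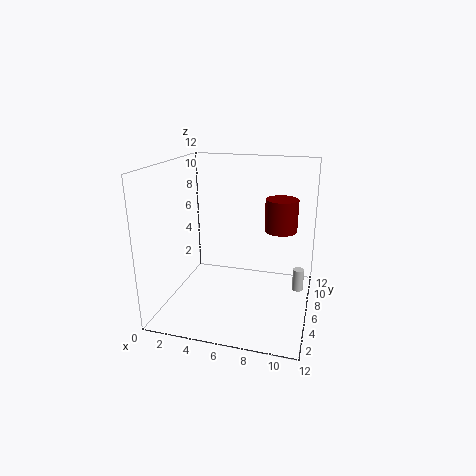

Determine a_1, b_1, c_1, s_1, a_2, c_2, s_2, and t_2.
a_1 = 11; b_1 = 8.5; c_1 = 0.5; s_1 = 0.5; a_2 = 9; c_2 = 5.5; s_2 = 1.5; t_2 = 3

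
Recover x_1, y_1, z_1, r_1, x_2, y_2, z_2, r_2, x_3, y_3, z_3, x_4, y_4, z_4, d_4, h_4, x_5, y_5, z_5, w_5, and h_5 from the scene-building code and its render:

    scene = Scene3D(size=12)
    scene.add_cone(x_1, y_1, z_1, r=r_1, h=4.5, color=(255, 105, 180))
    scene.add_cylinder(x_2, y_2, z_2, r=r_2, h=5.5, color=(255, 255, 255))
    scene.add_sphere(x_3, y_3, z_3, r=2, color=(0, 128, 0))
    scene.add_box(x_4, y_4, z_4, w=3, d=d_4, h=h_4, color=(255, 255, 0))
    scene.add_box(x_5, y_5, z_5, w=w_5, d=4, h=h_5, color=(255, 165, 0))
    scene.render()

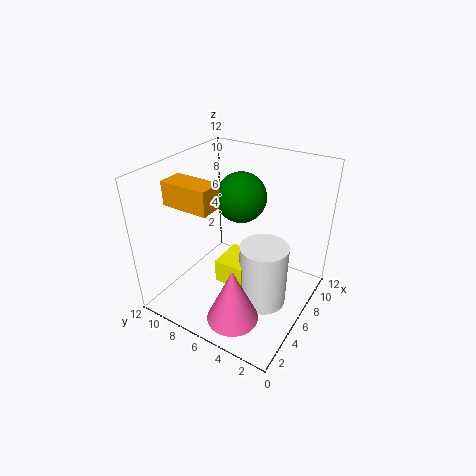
x_1 = 2
y_1 = 4
z_1 = 1.5
r_1 = 2
x_2 = 6
y_2 = 3.5
z_2 = 0.5
r_2 = 2
x_3 = 6.5
y_3 = 6
z_3 = 9.5
x_4 = 4
y_4 = 4.5
z_4 = 2.5
d_4 = 2.5
h_4 = 2
x_5 = 3
y_5 = 7
z_5 = 9
w_5 = 2
h_5 = 2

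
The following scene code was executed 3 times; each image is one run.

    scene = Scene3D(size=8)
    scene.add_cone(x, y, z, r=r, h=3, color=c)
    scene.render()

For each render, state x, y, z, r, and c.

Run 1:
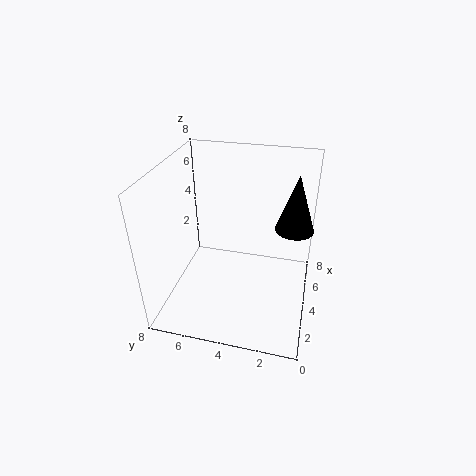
x = 4, y = 1, z = 5, r = 1, c = 'black'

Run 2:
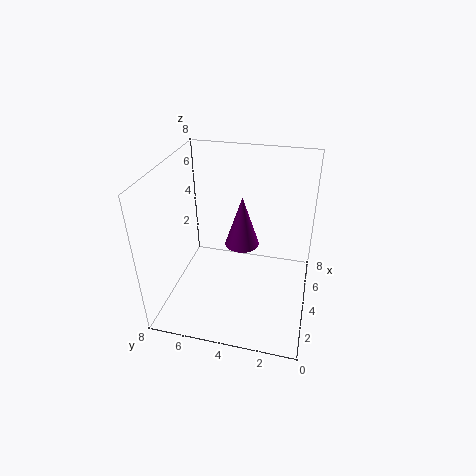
x = 5, y = 4, z = 3, r = 1, c = 'purple'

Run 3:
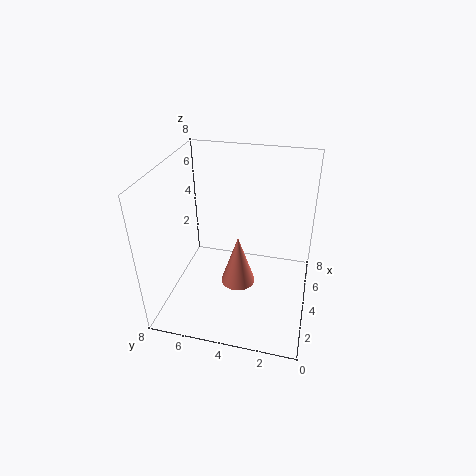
x = 4, y = 4, z = 1, r = 1, c = 'salmon'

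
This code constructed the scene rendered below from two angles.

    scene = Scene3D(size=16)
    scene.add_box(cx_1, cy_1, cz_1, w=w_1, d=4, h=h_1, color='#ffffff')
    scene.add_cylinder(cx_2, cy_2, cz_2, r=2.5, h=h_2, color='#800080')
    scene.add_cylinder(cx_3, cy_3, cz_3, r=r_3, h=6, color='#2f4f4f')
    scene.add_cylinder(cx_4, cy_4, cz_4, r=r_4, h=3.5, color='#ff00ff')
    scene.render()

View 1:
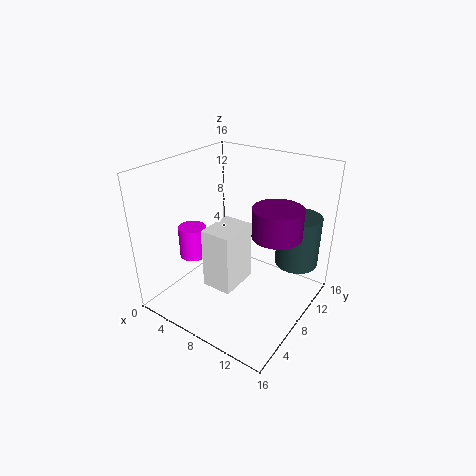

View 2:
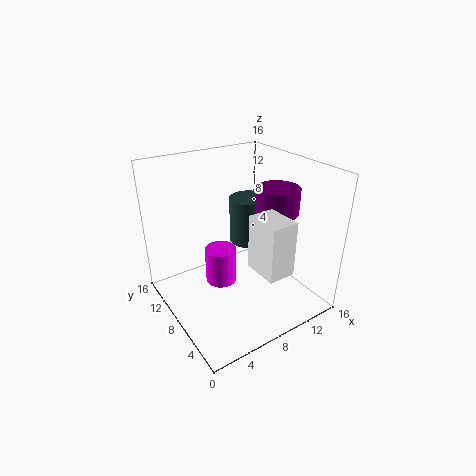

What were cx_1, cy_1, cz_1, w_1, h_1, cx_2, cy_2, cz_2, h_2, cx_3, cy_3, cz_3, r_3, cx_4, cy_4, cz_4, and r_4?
cx_1 = 8, cy_1 = 2, cz_1 = 5.5, w_1 = 3, h_1 = 6, cx_2 = 13, cy_2 = 7.5, cz_2 = 10, h_2 = 3, cx_3 = 13, cy_3 = 13, cz_3 = 4, r_3 = 2.5, cx_4 = 4, cy_4 = 5, cz_4 = 6, r_4 = 1.5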